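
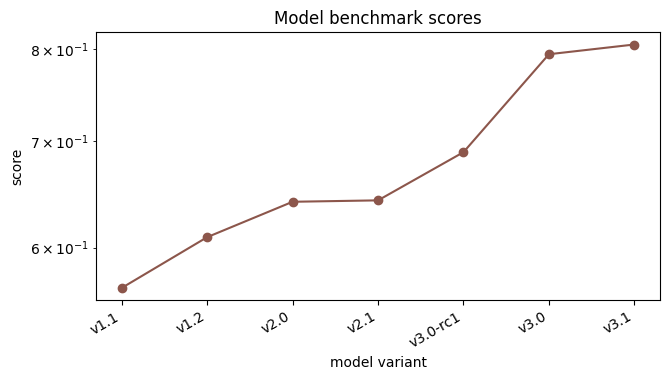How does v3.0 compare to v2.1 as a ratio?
≈ 1.25×

v3.0 ≈ 0.80, v2.1 ≈ 0.64; 0.80/0.64 ≈ 1.25.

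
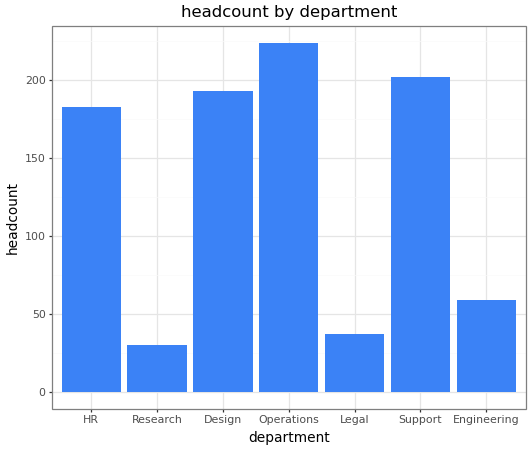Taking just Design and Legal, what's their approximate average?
≈ 120

(200 + 40) / 2 ≈ 120.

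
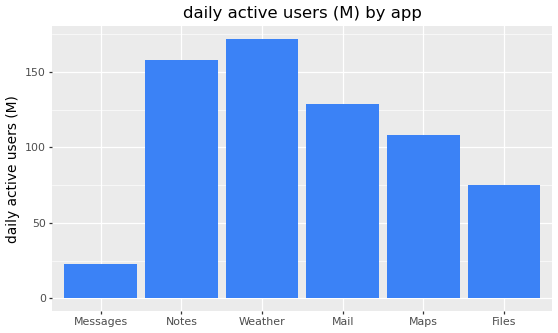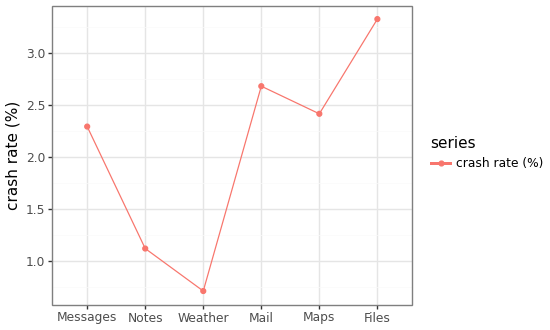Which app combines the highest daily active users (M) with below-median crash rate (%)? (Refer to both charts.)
Chart 2 median crash rate (%) ≈ 2.5; below-median apps: Messages, Notes, Weather. Among those, Weather has the highest daily active users (M) (≈ 180).

Weather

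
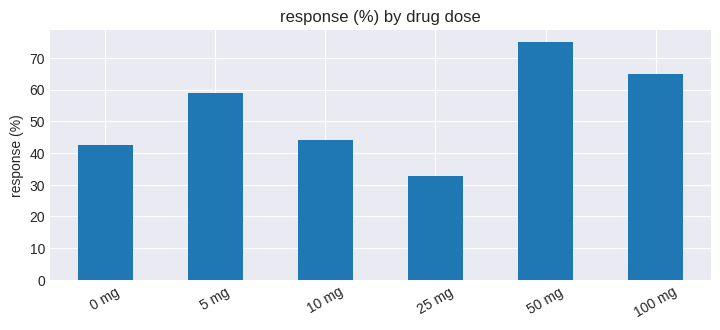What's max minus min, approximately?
≈ 50

Max 50 mg ≈ 80, min 25 mg ≈ 30; range ≈ 50.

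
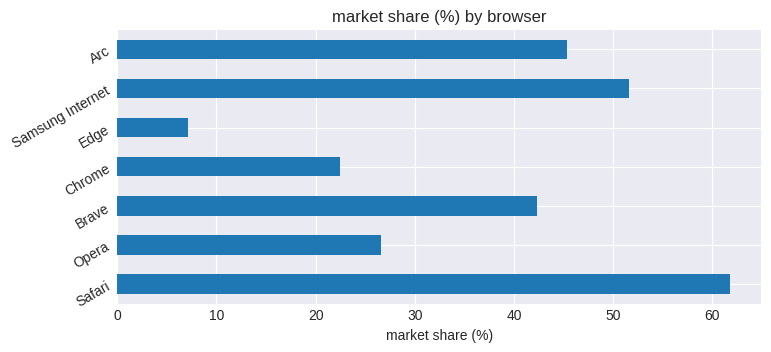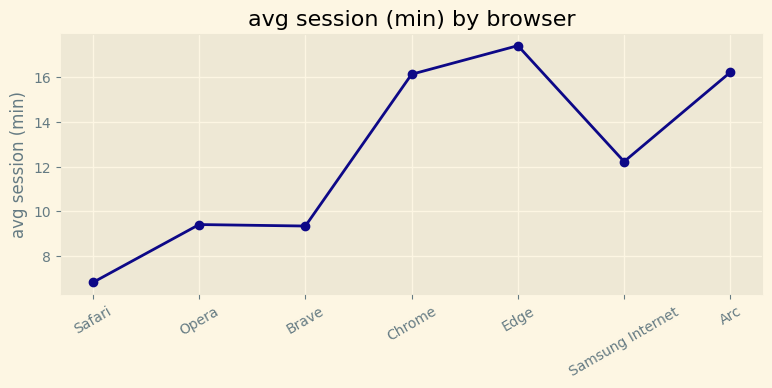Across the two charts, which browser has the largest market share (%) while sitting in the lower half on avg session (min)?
Chart 2 median avg session (min) ≈ 12; below-median browsers: Safari, Opera, Brave. Among those, Safari has the highest market share (%) (≈ 60).

Safari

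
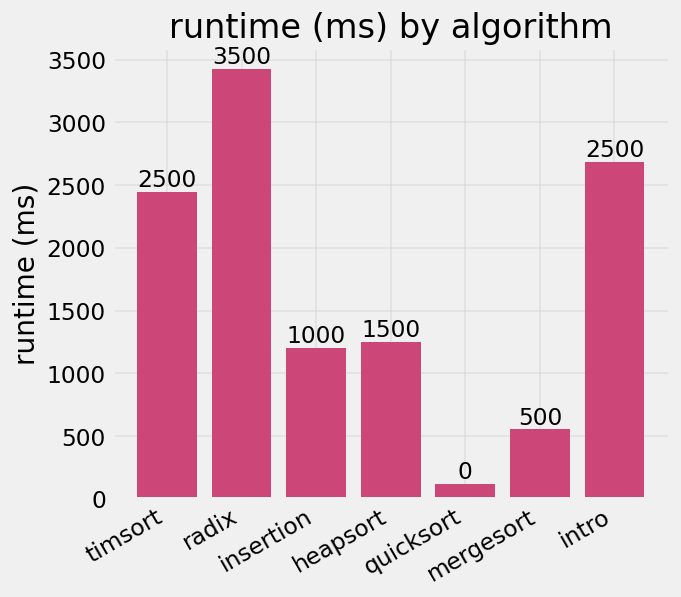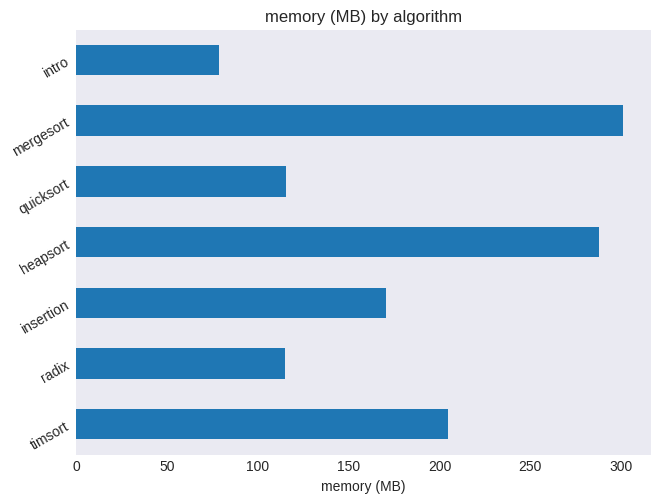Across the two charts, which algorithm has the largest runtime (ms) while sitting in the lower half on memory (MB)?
radix

Chart 2 median memory (MB) ≈ 150; below-median algorithms: radix, quicksort, intro. Among those, radix has the highest runtime (ms) (≈ 3500).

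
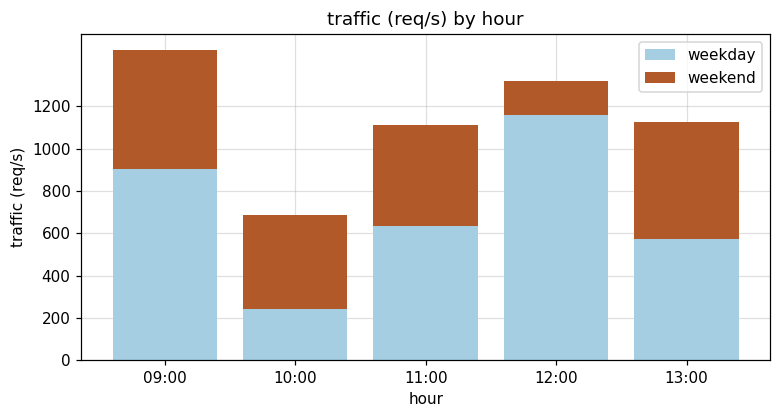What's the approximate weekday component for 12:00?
weekday top ≈ 1200, bottom ≈ 0; segment ≈ 1200.

≈ 1200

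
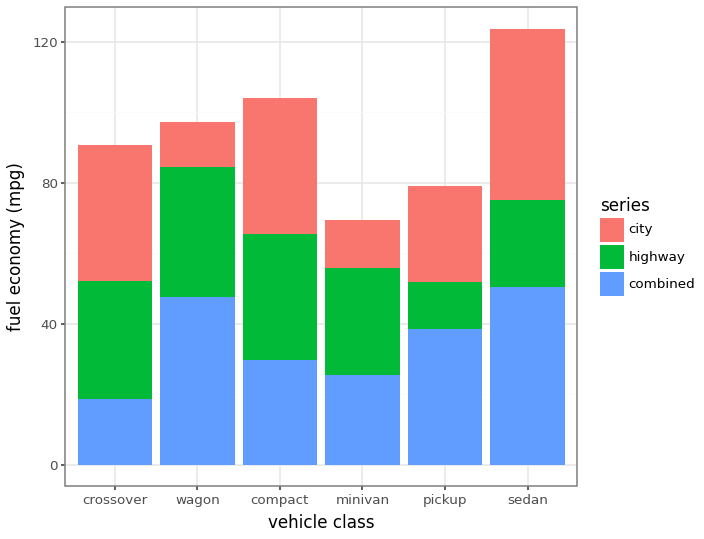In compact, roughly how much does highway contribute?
highway top ≈ 60, bottom ≈ 20; segment ≈ 40.

≈ 40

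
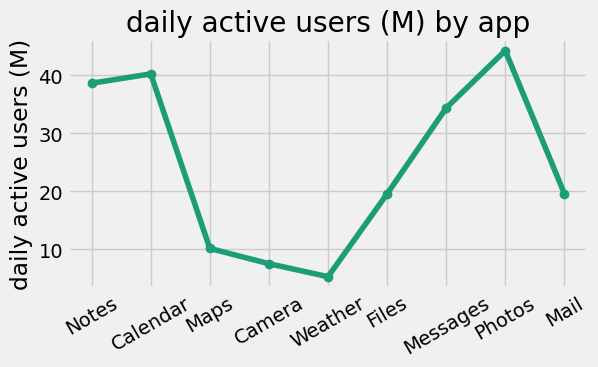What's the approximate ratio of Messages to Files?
≈ 1.75×

Messages ≈ 35, Files ≈ 20; 35/20 ≈ 1.75.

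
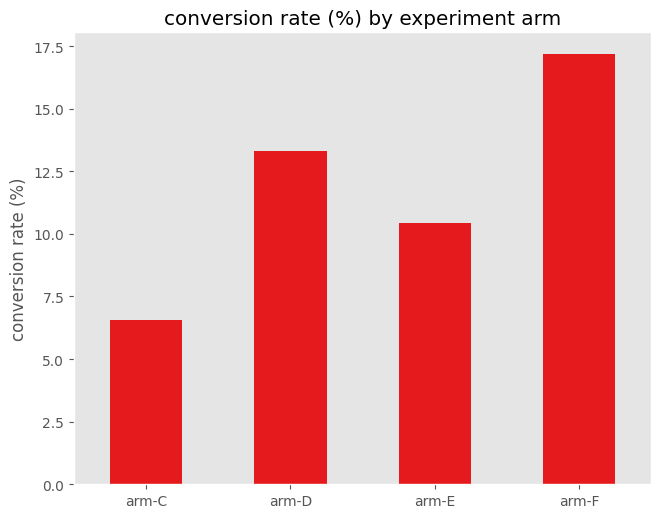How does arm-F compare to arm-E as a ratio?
≈ 1.8×

arm-F ≈ 18, arm-E ≈ 10; 18/10 ≈ 1.8.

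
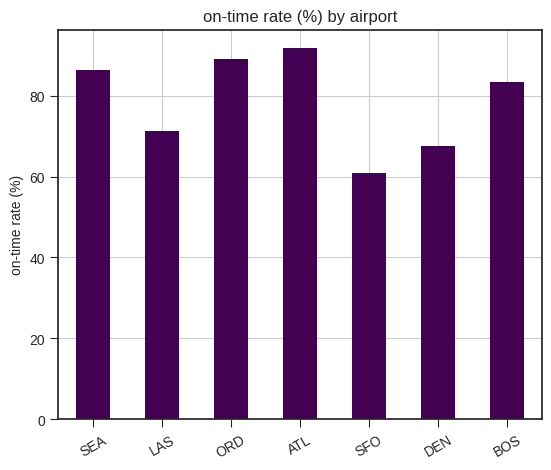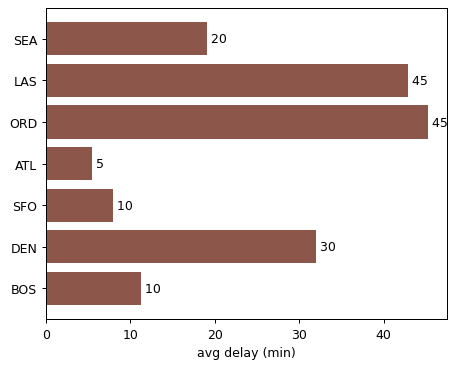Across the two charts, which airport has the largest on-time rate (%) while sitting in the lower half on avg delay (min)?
ATL

Chart 2 median avg delay (min) ≈ 20; below-median airports: ATL, SFO, BOS. Among those, ATL has the highest on-time rate (%) (≈ 90).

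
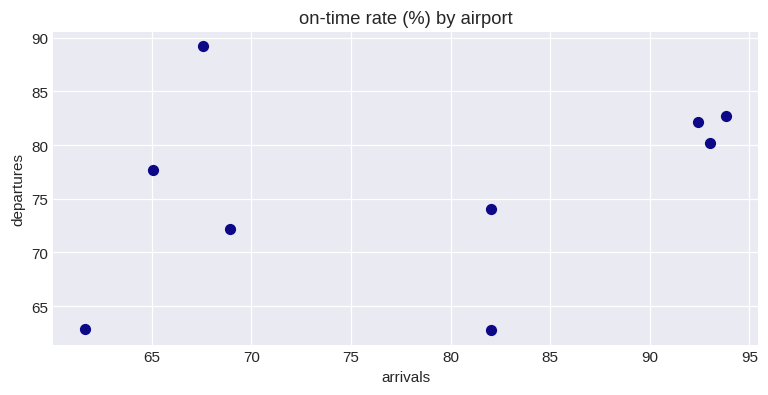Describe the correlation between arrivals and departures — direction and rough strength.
positive, weak

Points are positively correlated; weak (|r| ≈ 0.3).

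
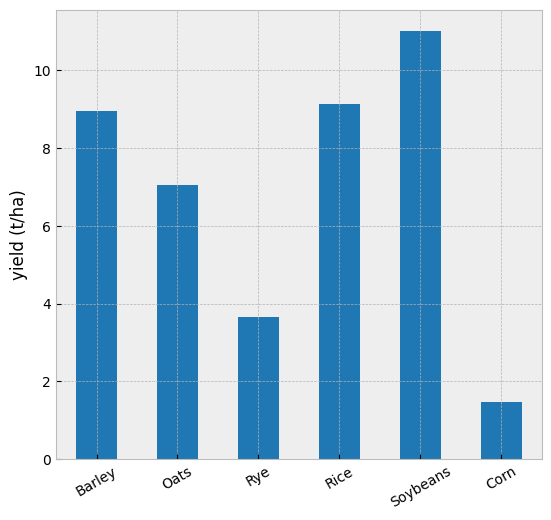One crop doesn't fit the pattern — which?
Corn ≈ 1; the rest sit between ≈ 4 and ≈ 11.

Corn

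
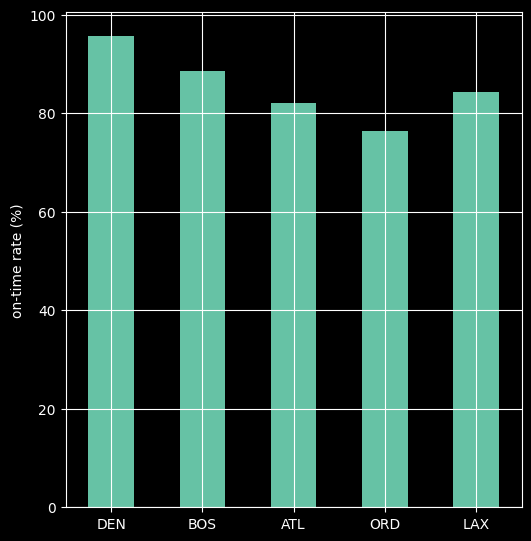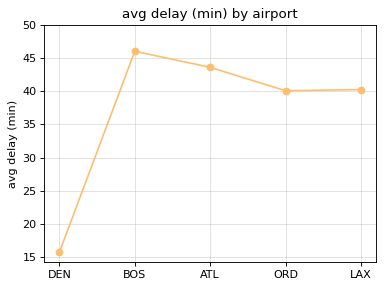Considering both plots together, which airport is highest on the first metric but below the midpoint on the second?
DEN

Chart 2 median avg delay (min) ≈ 40; below-median airports: DEN, ORD. Among those, DEN has the highest on-time rate (%) (≈ 100).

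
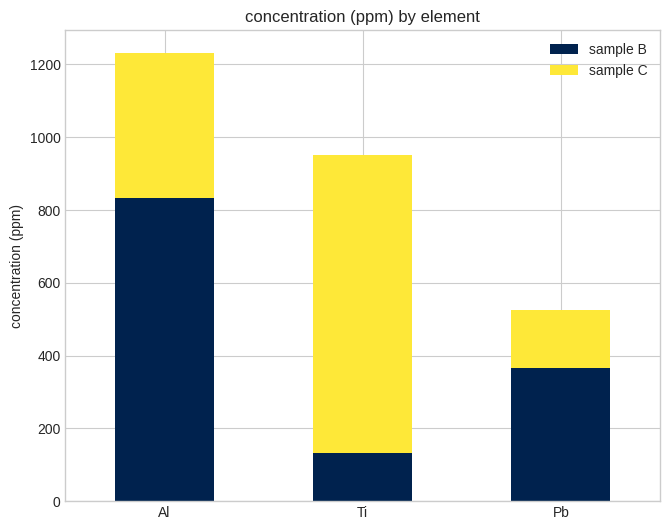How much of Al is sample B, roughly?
sample B top ≈ 800, bottom ≈ 0; segment ≈ 800.

≈ 800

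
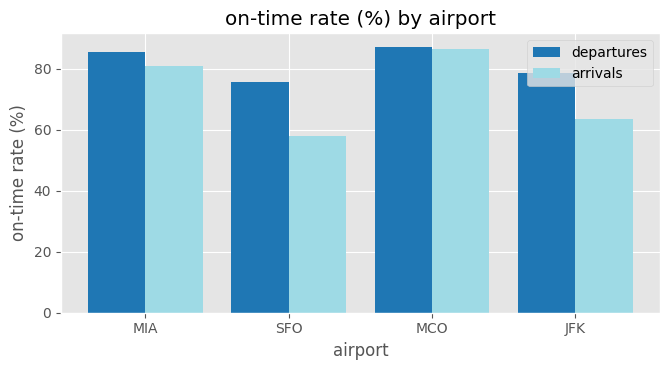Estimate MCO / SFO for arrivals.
≈ 1.5×

MCO ≈ 90, SFO ≈ 60; 90/60 ≈ 1.5.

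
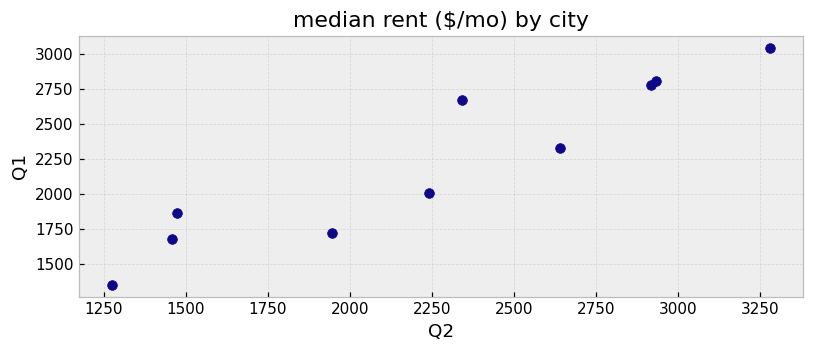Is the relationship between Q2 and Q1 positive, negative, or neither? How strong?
Points are positively correlated; strong (|r| ≈ 0.9).

positive, strong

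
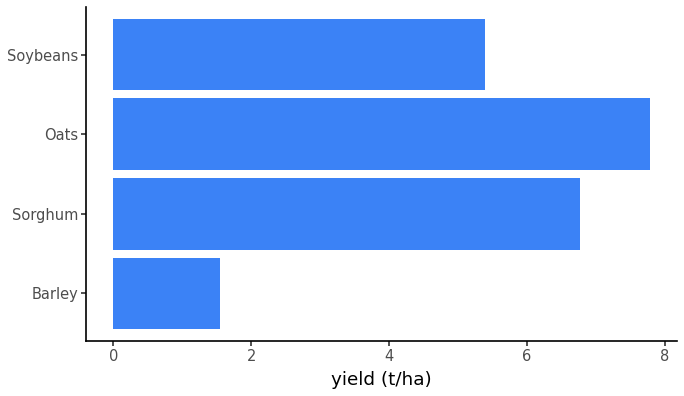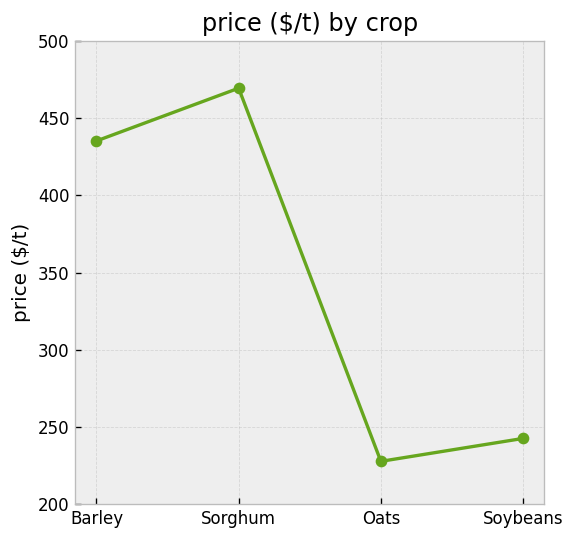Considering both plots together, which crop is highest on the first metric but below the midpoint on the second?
Oats

Chart 2 median price ($/t) ≈ 350; below-median crops: Oats, Soybeans. Among those, Oats has the highest yield (t/ha) (≈ 8).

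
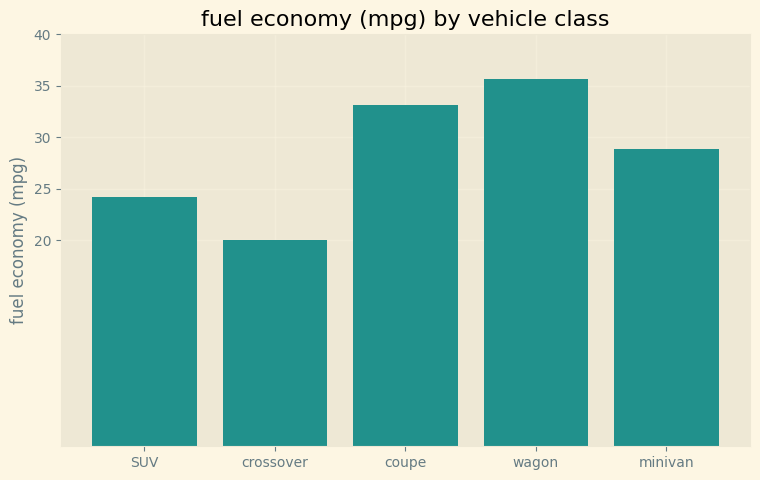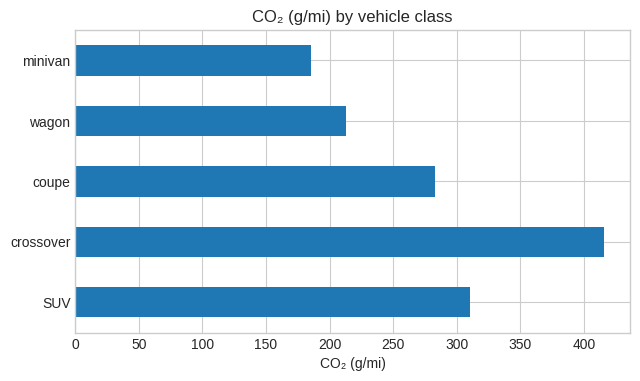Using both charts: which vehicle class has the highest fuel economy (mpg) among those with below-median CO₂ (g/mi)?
Chart 2 median CO₂ (g/mi) ≈ 300; below-median vehicle classes: wagon, minivan. Among those, wagon has the highest fuel economy (mpg) (≈ 35).

wagon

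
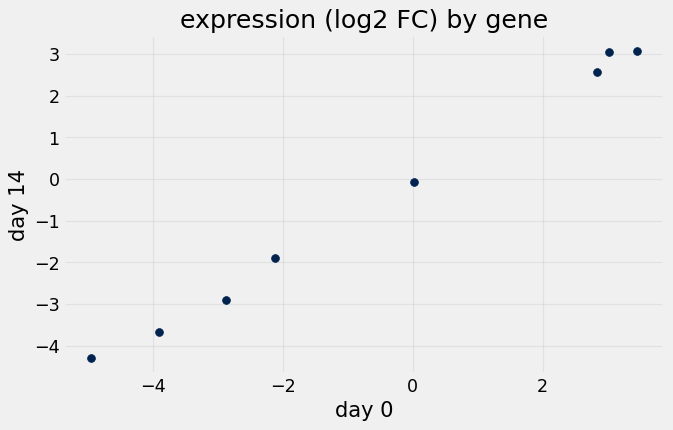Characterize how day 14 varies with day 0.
Points are positively correlated; strong (|r| ≈ 1.0).

positive, strong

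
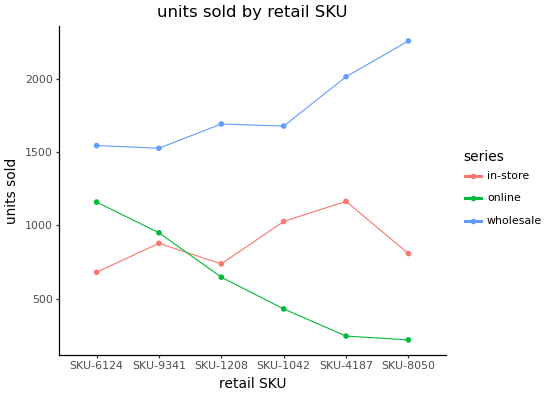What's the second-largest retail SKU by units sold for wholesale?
SKU-4187

Top 3 for wholesale: SKU-8050 ≈ 2200, SKU-4187 ≈ 2000, SKU-1208 ≈ 1600.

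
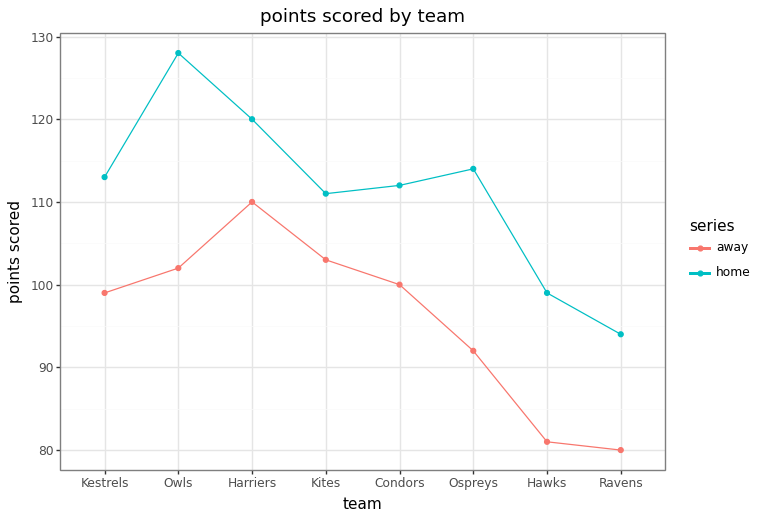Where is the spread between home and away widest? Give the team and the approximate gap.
Owls, ≈ 30

Owls: home ≈ 130, away ≈ 100 → gap ≈ 30. Next-largest (Ospreys) is only ≈ 25.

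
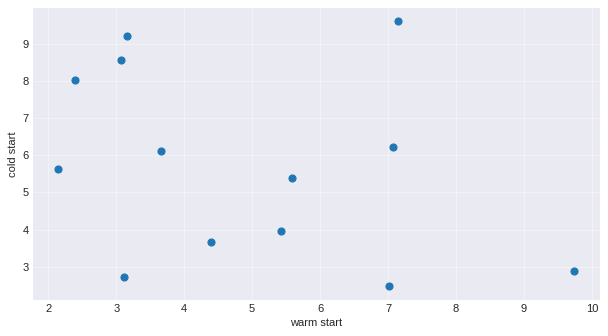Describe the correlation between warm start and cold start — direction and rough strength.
negative, weak

Points are negatively correlated; weak (|r| ≈ 0.3).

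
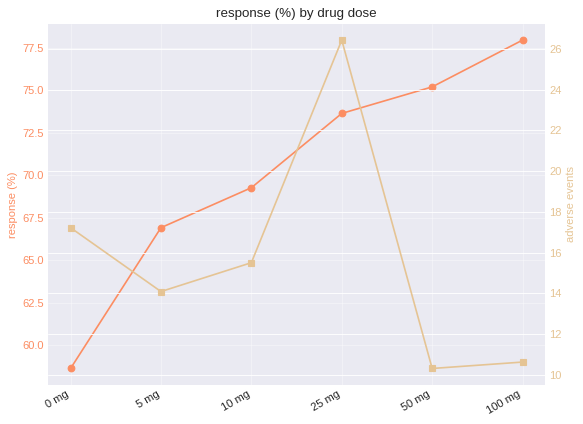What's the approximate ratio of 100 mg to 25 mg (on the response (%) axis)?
100 mg ≈ 78, 25 mg ≈ 74; 78/74 ≈ 1.05.

≈ 1.05×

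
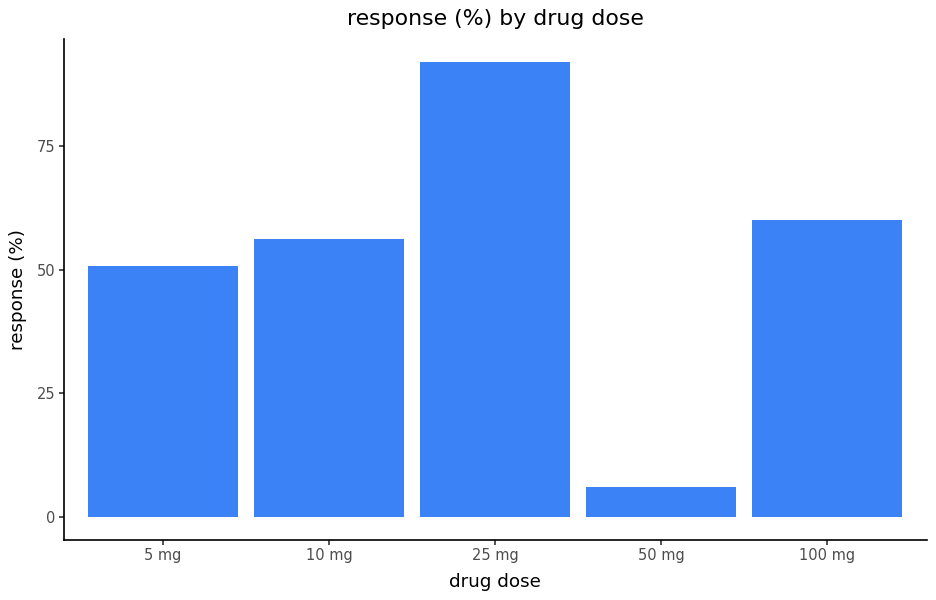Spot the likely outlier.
50 mg

50 mg ≈ 10; the rest sit between ≈ 50 and ≈ 90.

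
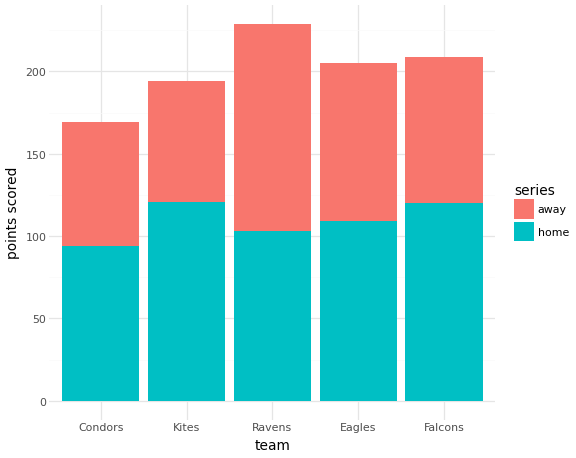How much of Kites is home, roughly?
≈ 120

home top ≈ 120, bottom ≈ 0; segment ≈ 120.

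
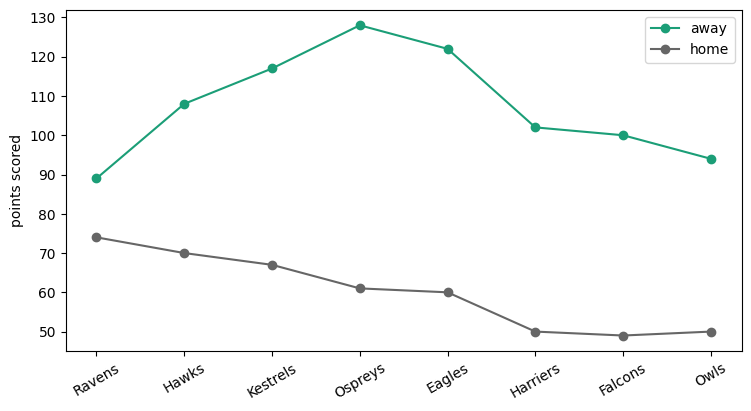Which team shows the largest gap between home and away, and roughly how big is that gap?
Ospreys: home ≈ 60, away ≈ 130 → gap ≈ 70. Next-largest (Eagles) is only ≈ 60.

Ospreys, ≈ 70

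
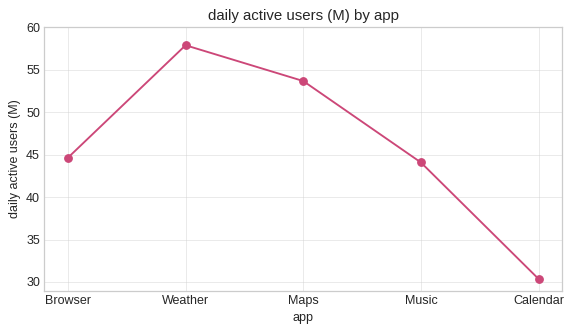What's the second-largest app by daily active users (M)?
Maps

Top 3: Weather ≈ 60, Maps ≈ 55, Browser ≈ 45.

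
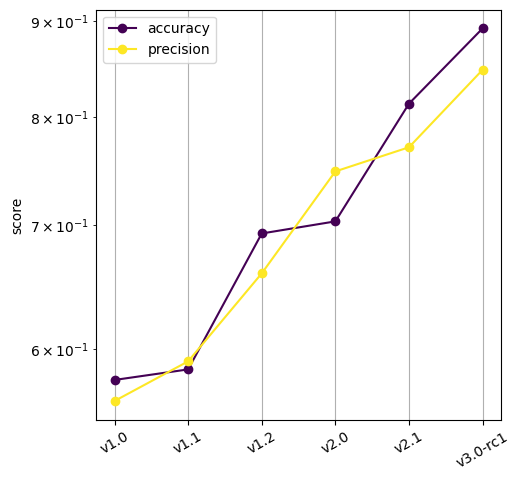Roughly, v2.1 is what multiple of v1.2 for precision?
v2.1 ≈ 0.75, v1.2 ≈ 0.65; 0.75/0.65 ≈ 1.15.

≈ 1.15×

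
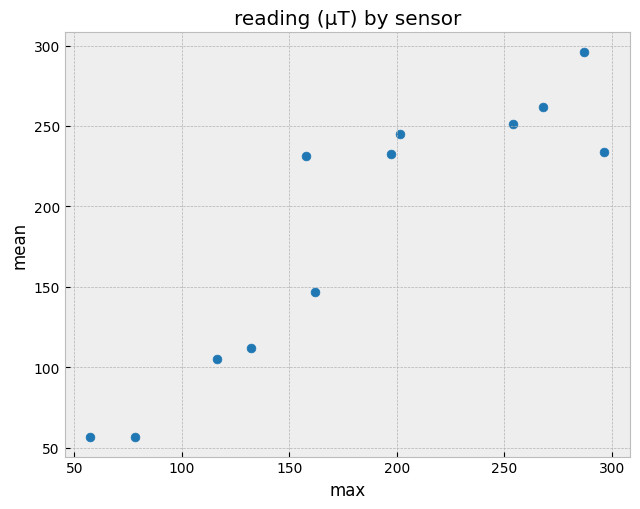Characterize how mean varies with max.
positive, strong

Points are positively correlated; strong (|r| ≈ 0.9).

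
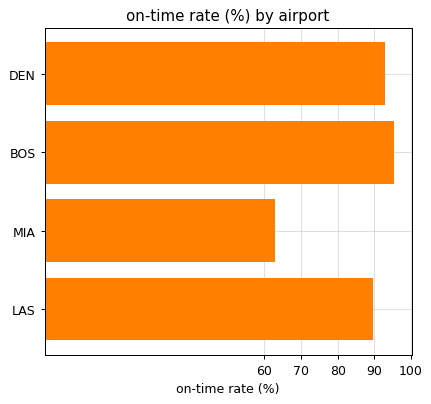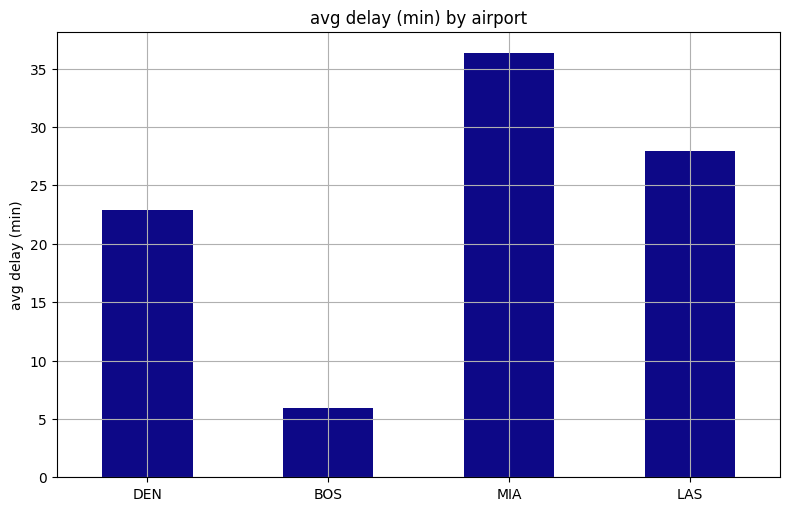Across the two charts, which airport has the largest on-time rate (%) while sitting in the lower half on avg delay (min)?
BOS

Chart 2 median avg delay (min) ≈ 25; below-median airports: DEN, BOS. Among those, BOS has the highest on-time rate (%) (≈ 100).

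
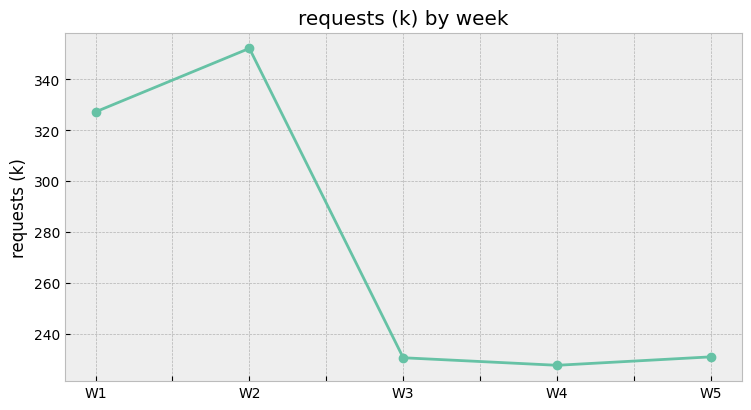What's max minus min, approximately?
Max W2 ≈ 360, min W4 ≈ 220; range ≈ 140.

≈ 140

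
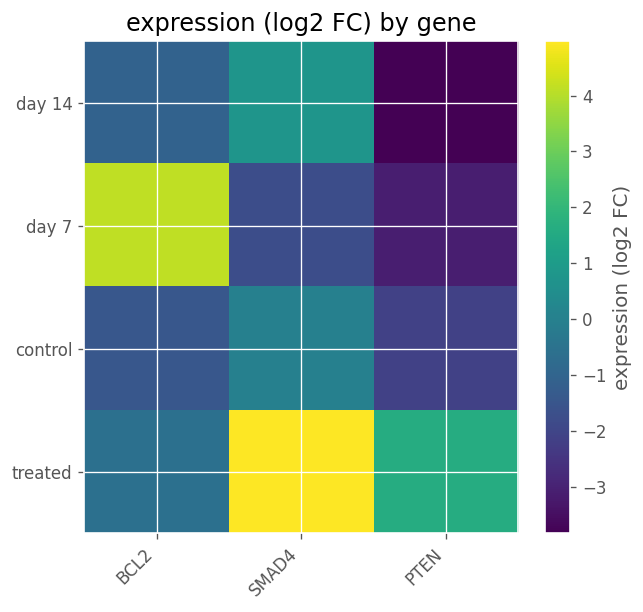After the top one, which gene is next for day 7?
Top 3 for day 7: BCL2 ≈ 4, SMAD4 ≈ -2, PTEN ≈ -3.

SMAD4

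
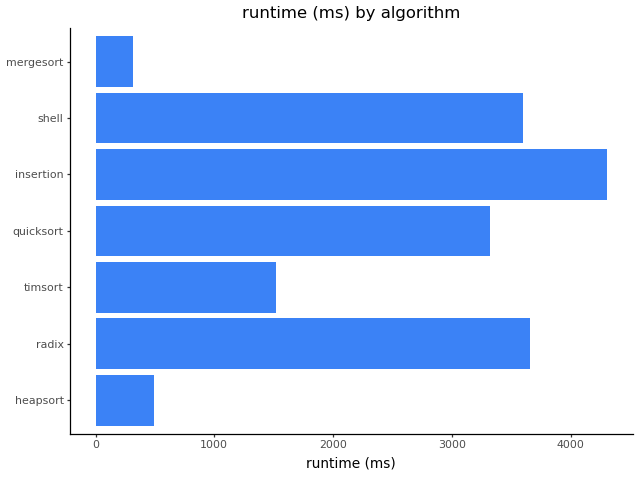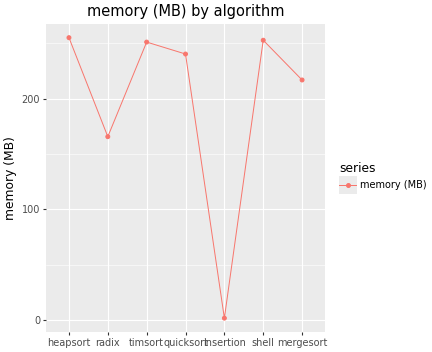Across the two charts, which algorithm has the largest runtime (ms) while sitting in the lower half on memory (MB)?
Chart 2 median memory (MB) ≈ 250; below-median algorithms: radix, insertion, mergesort. Among those, insertion has the highest runtime (ms) (≈ 4500).

insertion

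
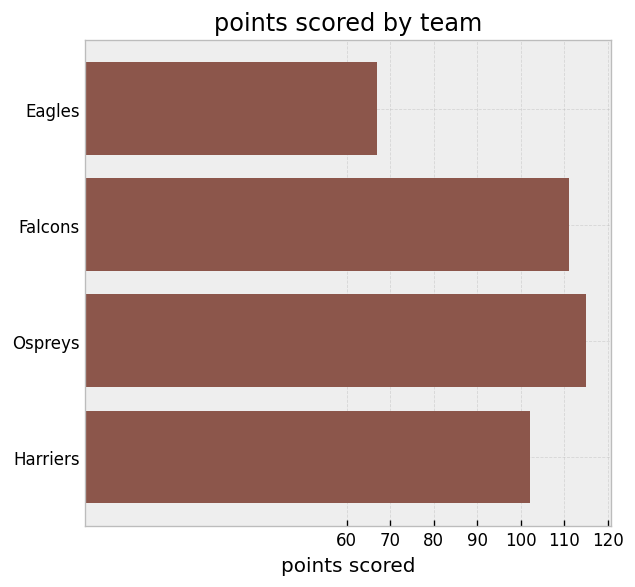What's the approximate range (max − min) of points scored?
Max Ospreys ≈ 120, min Eagles ≈ 70; range ≈ 50.

≈ 50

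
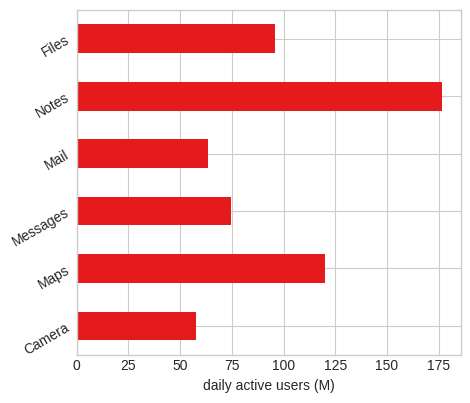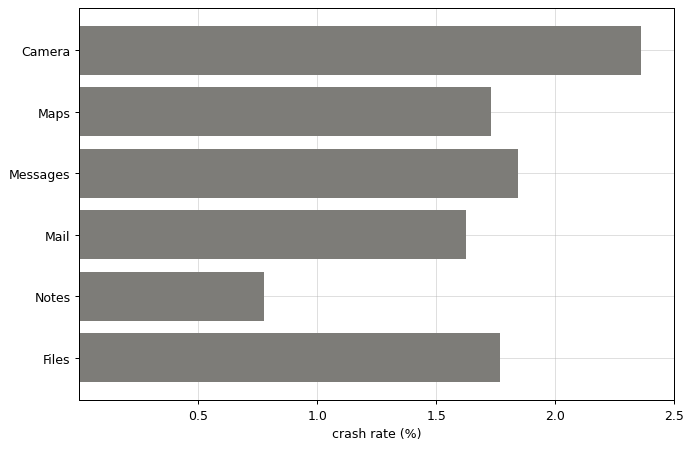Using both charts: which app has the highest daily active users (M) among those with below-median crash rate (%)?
Chart 2 median crash rate (%) ≈ 1.5; below-median apps: Maps, Mail, Notes. Among those, Notes has the highest daily active users (M) (≈ 180).

Notes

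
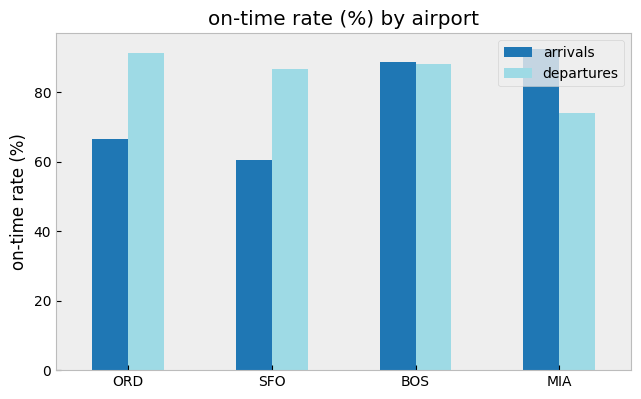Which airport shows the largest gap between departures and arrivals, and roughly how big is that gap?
SFO, ≈ 30 %

SFO: departures ≈ 90, arrivals ≈ 60 → gap ≈ 30. Next-largest (ORD) is only ≈ 20.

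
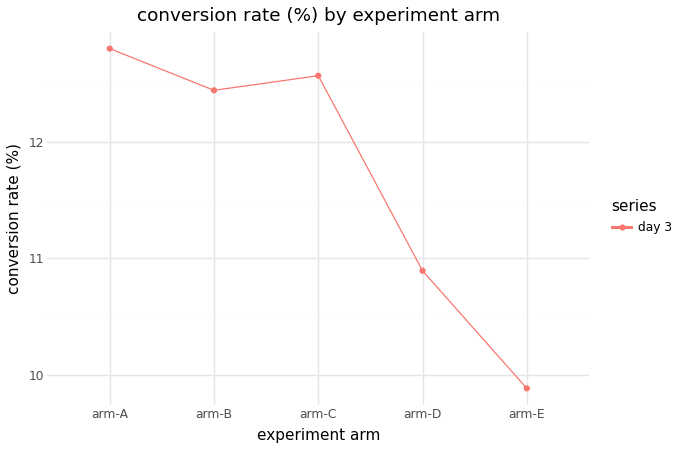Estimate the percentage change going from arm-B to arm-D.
≈ -12%

arm-B ≈ 12.5, arm-D ≈ 11.0; (11.0 − 12.5) / 12.5 ≈ -12%.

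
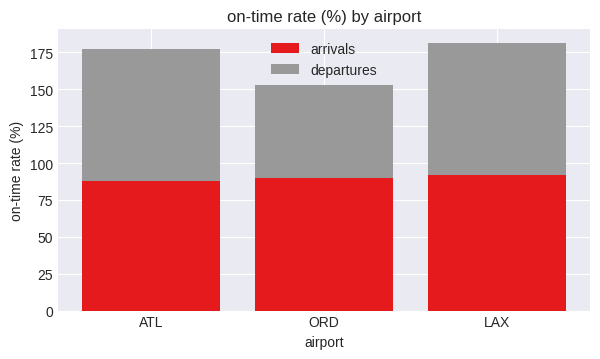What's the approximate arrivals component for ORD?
≈ 80

arrivals top ≈ 80, bottom ≈ 0; segment ≈ 80.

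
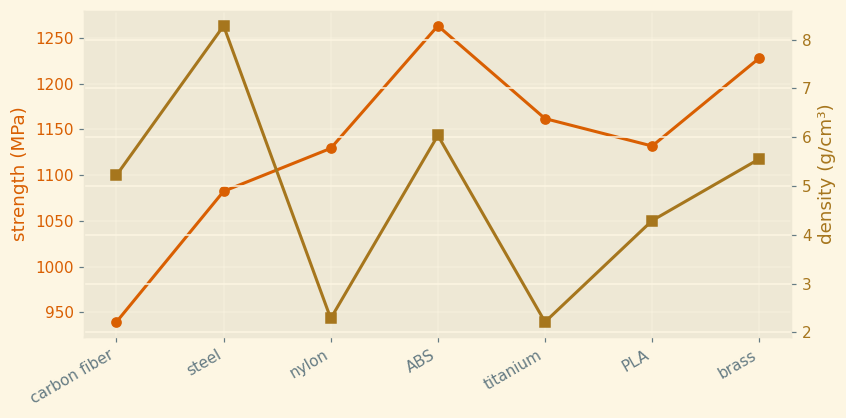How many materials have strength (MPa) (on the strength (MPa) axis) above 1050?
Above 1050: steel, nylon, ABS, titanium, PLA, brass.

6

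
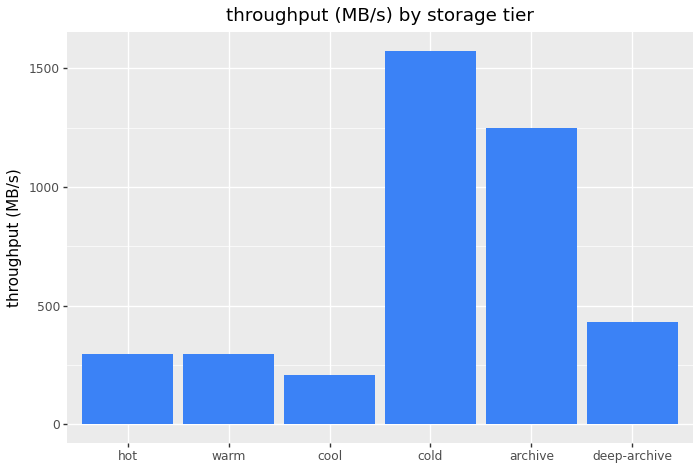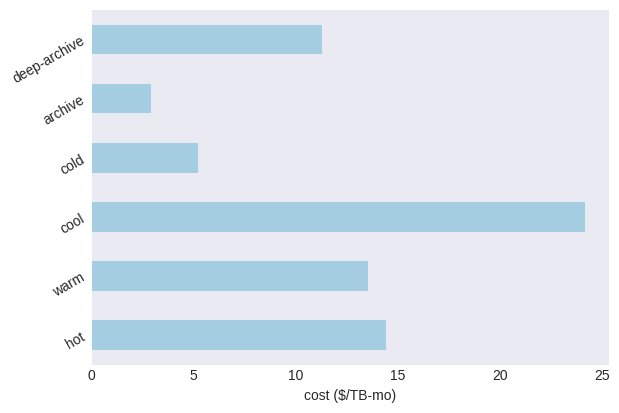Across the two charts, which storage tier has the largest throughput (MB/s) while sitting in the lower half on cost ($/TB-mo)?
cold

Chart 2 median cost ($/TB-mo) ≈ 10; below-median storage tiers: cold, archive, deep-archive. Among those, cold has the highest throughput (MB/s) (≈ 1600).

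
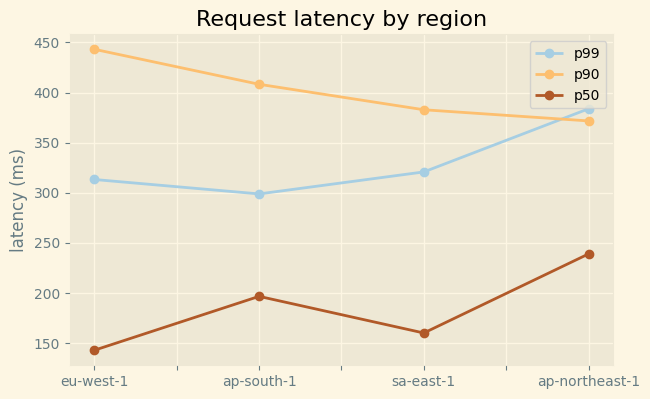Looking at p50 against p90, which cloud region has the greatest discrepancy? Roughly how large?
eu-west-1: p50 ≈ 150, p90 ≈ 450 → gap ≈ 300. Next-largest (sa-east-1) is only ≈ 250.

eu-west-1, ≈ 300 ms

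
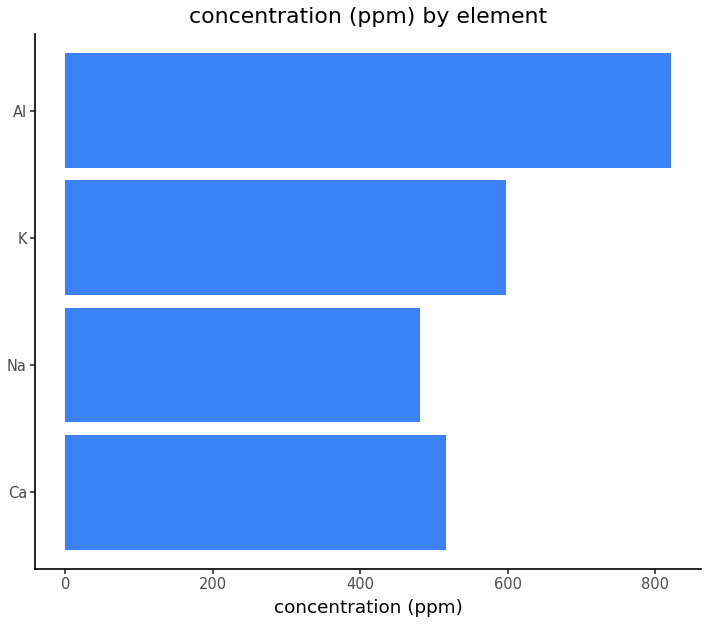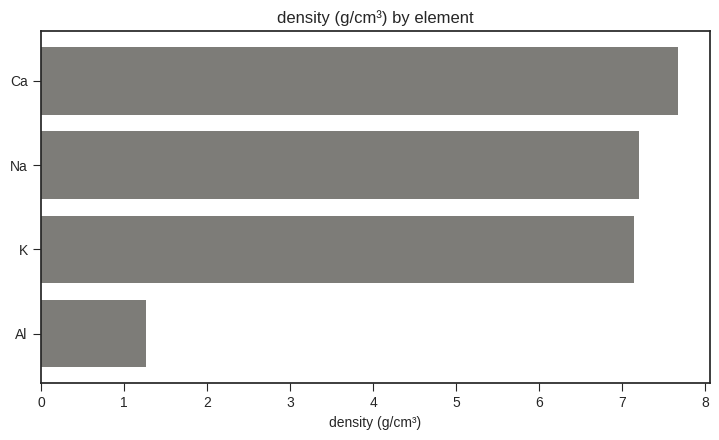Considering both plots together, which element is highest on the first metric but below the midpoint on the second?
Chart 2 median density (g/cm³) ≈ 7; below-median elements: K, Al. Among those, Al has the highest concentration (ppm) (≈ 800).

Al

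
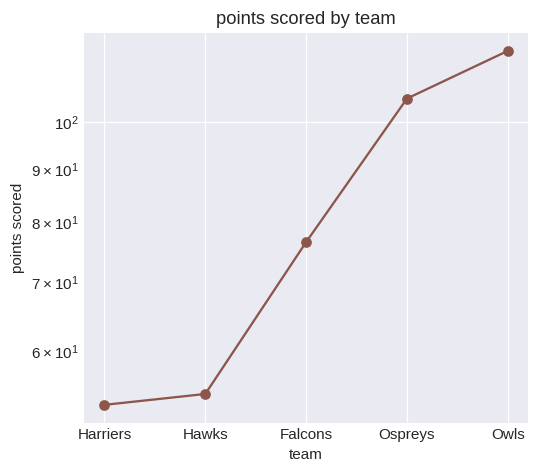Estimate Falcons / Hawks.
≈ 1.6×

Falcons ≈ 80, Hawks ≈ 50; 80/50 ≈ 1.6.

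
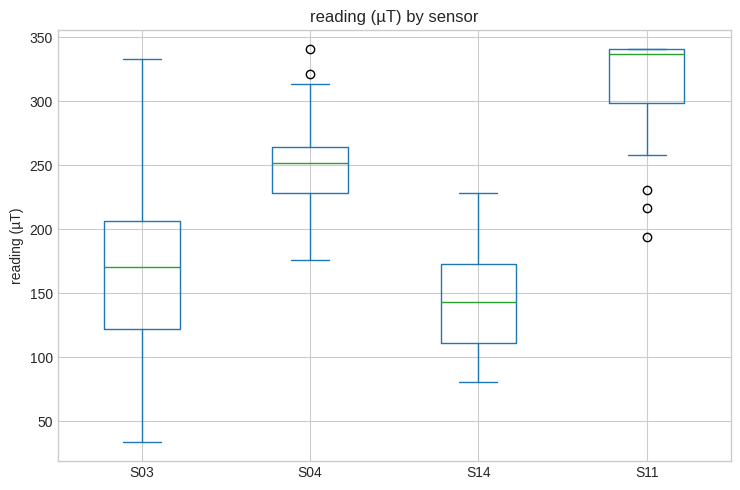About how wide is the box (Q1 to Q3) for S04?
Q3 ≈ 260, Q1 ≈ 220; IQR ≈ 40.

≈ 40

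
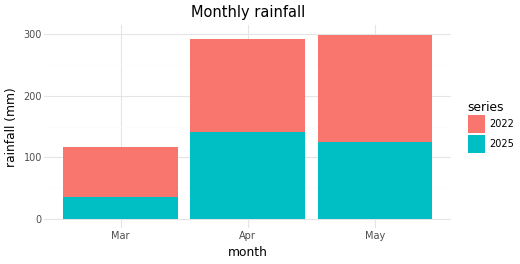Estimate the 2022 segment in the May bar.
≈ 175

2022 top ≈ 300, bottom ≈ 125; segment ≈ 175.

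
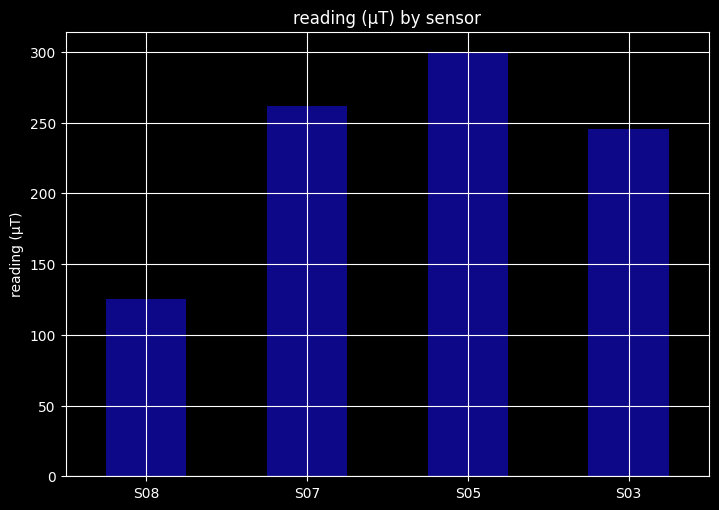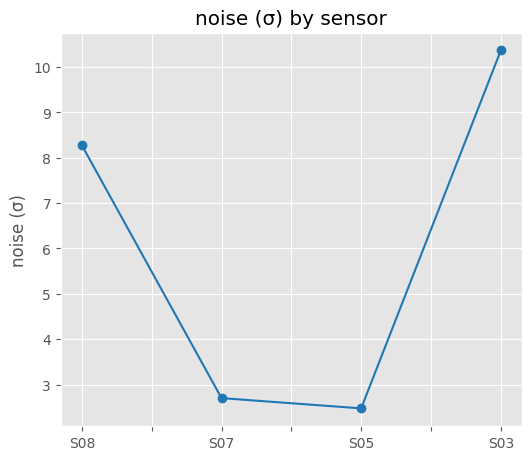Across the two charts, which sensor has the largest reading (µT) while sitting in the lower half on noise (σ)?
S05

Chart 2 median noise (σ) ≈ 5; below-median sensors: S07, S05. Among those, S05 has the highest reading (µT) (≈ 300).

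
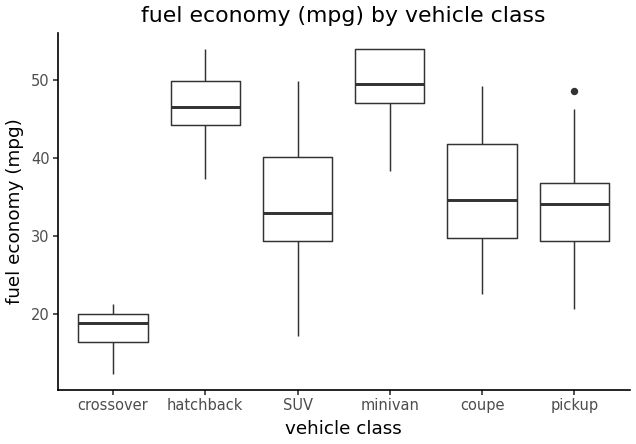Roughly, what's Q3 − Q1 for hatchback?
Q3 ≈ 50, Q1 ≈ 45; IQR ≈ 5.

≈ 5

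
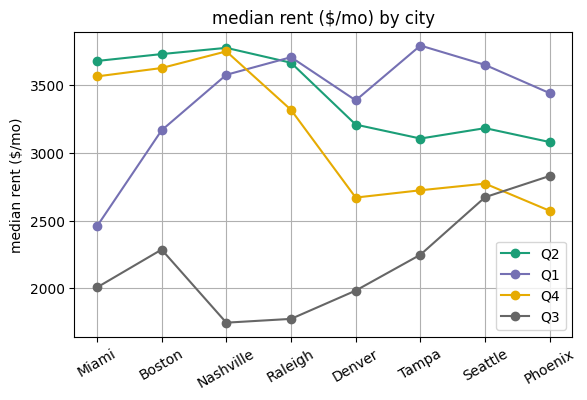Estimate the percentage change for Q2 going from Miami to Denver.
Miami ≈ 3600, Denver ≈ 3200; (3200 − 3600) / 3600 ≈ -11.1%.

≈ -11.1%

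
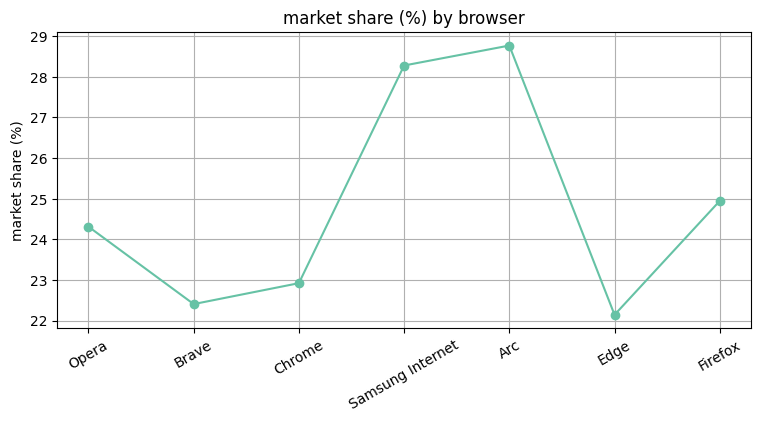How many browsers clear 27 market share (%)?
2

Above 27: Samsung Internet, Arc.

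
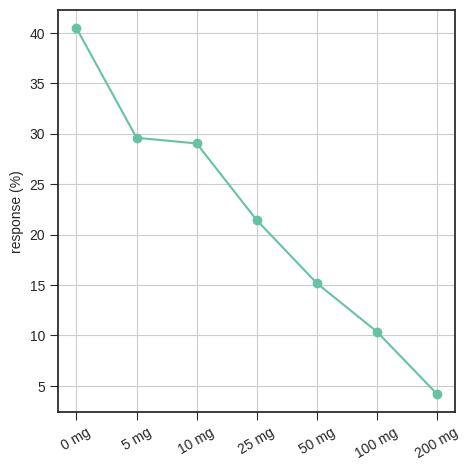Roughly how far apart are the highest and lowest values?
Max 0 mg ≈ 40, min 200 mg ≈ 5; range ≈ 35.

≈ 35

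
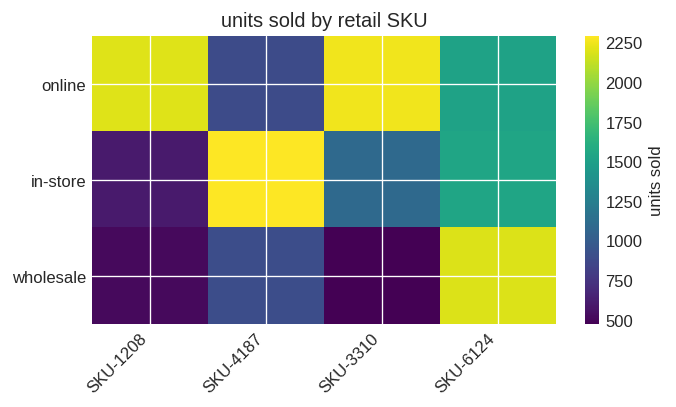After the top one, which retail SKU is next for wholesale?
Top 3 for wholesale: SKU-6124 ≈ 2200, SKU-4187 ≈ 800, SKU-1208 ≈ 600.

SKU-4187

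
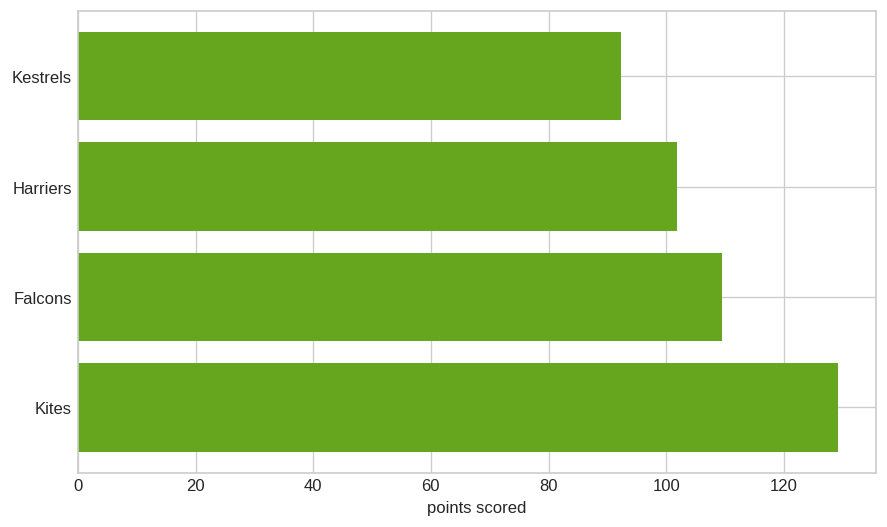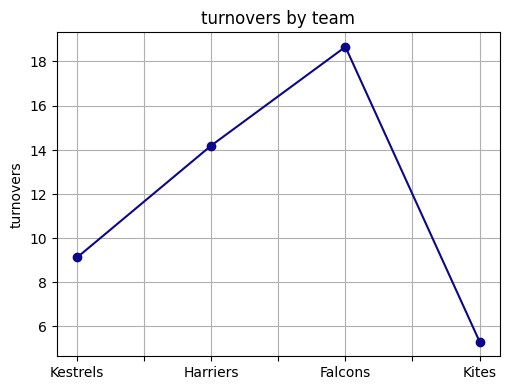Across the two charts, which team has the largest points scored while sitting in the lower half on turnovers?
Kites

Chart 2 median turnovers ≈ 12; below-median teams: Kestrels, Kites. Among those, Kites has the highest points scored (≈ 120).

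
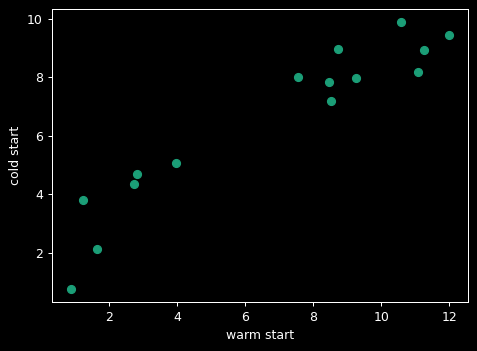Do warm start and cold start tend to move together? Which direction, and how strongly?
positive, strong

Points are positively correlated; strong (|r| ≈ 0.9).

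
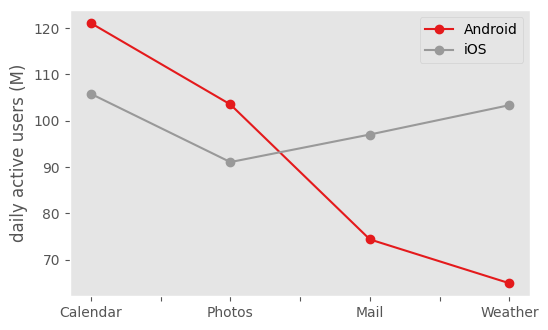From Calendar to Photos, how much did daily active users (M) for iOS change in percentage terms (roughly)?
Calendar ≈ 105, Photos ≈ 90; (90 − 105) / 105 ≈ -14.3%.

≈ -14.3%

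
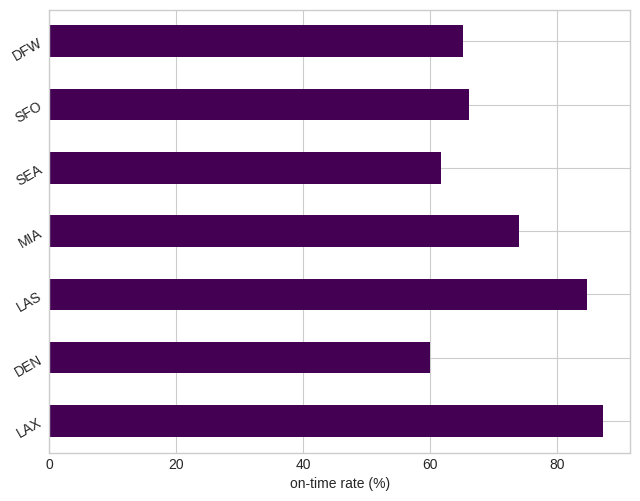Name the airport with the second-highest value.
Top 3: LAX ≈ 90, LAS ≈ 80, MIA ≈ 70.

LAS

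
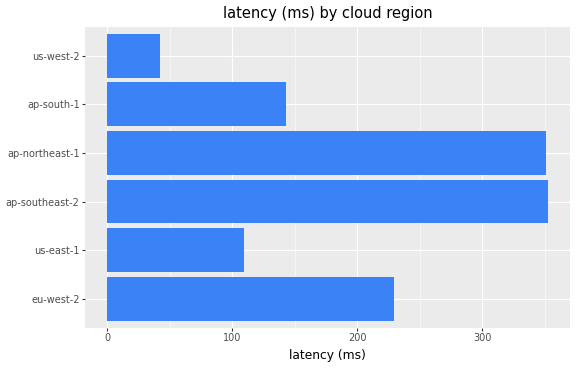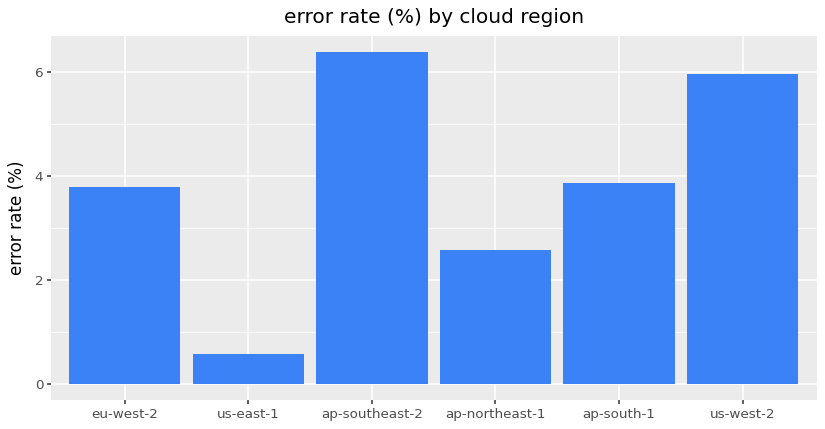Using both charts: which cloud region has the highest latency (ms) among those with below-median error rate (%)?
Chart 2 median error rate (%) ≈ 4; below-median cloud regions: eu-west-2, us-east-1, ap-northeast-1. Among those, ap-northeast-1 has the highest latency (ms) (≈ 350).

ap-northeast-1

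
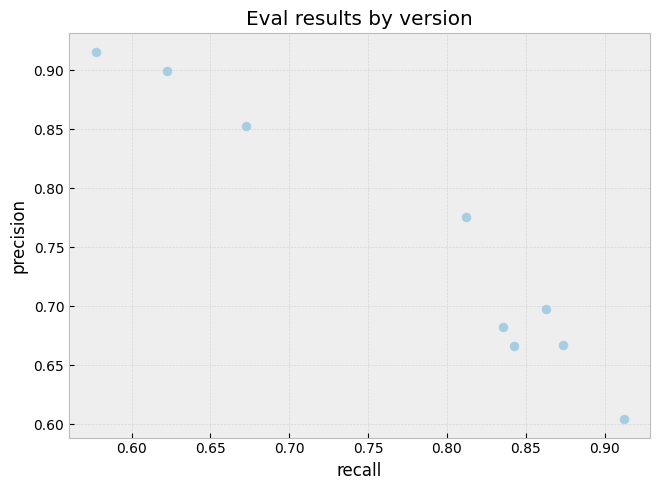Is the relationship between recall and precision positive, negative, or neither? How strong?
Points are negatively correlated; strong (|r| ≈ 1.0).

negative, strong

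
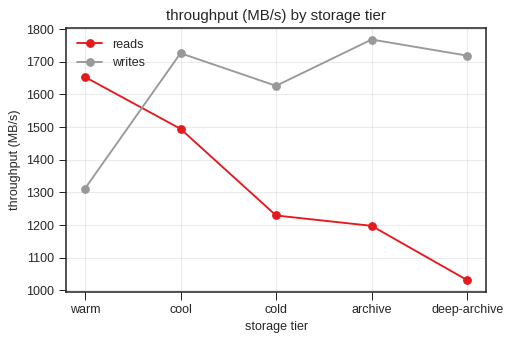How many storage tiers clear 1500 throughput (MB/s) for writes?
Above 1500: cool, cold, archive, deep-archive.

4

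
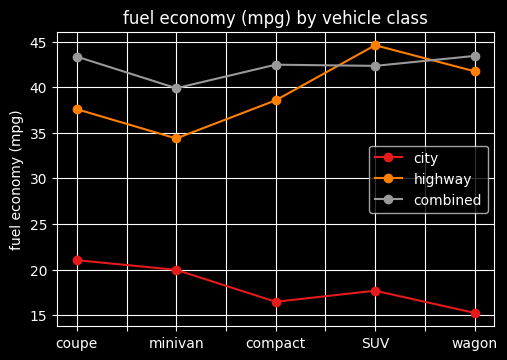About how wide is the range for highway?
≈ 10

Max SUV ≈ 45, min minivan ≈ 35; range ≈ 10.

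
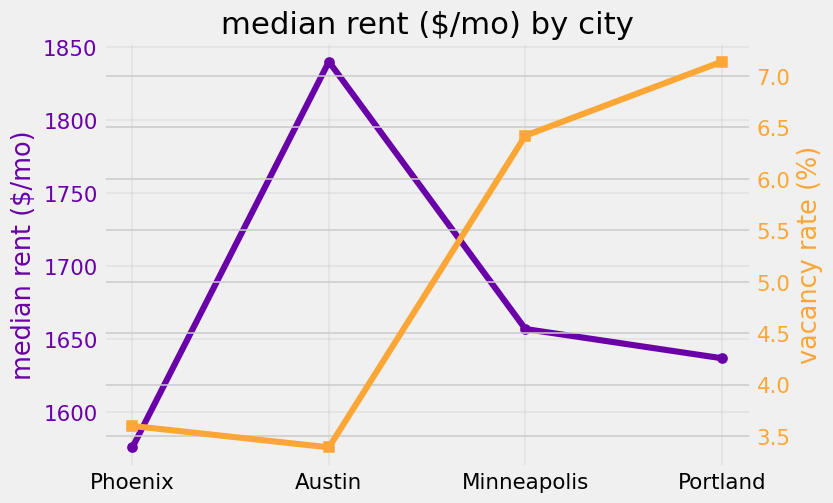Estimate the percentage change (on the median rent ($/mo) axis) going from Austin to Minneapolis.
Austin ≈ 1850, Minneapolis ≈ 1650; (1650 − 1850) / 1850 ≈ -10.8%.

≈ -10.8%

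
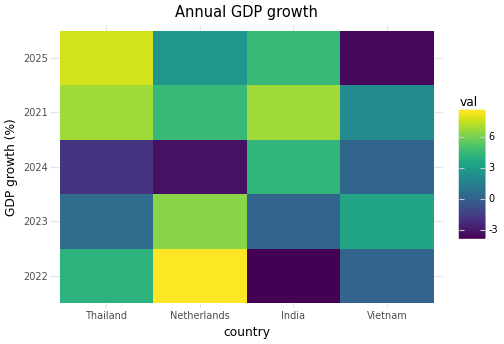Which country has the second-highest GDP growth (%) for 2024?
Top 3 for 2024: India ≈ 4, Vietnam ≈ 0, Thailand ≈ -2.

Vietnam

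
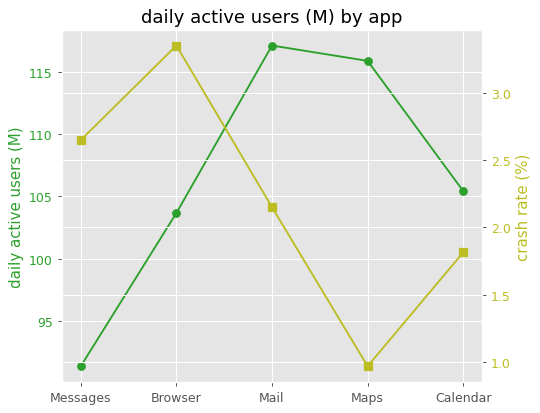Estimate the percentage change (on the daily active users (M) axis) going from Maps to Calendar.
≈ -8.7%

Maps ≈ 115, Calendar ≈ 105; (105 − 115) / 115 ≈ -8.7%.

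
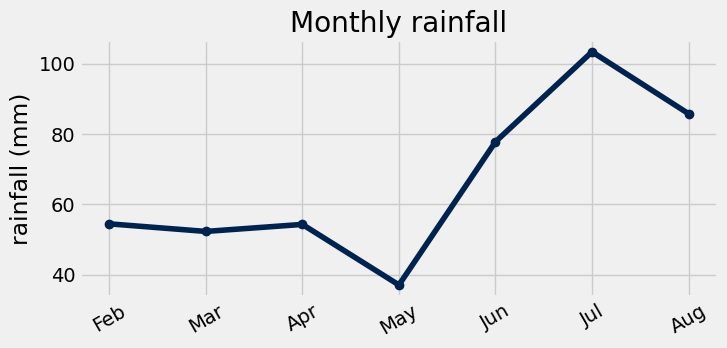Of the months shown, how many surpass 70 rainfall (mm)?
3

Above 70: Jun, Jul, Aug.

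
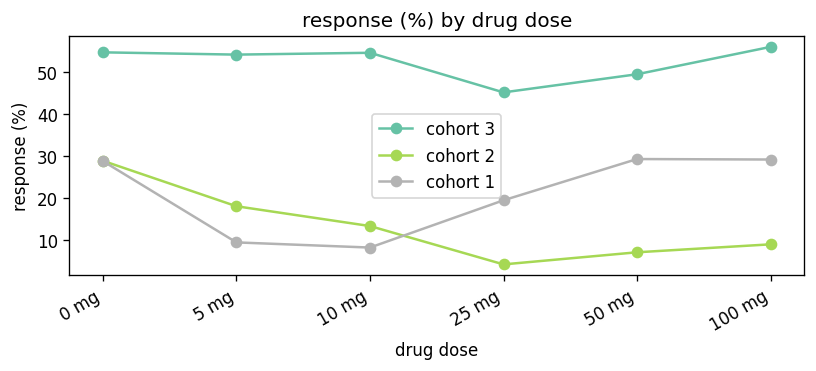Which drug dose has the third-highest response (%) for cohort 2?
10 mg

Top 4 for cohort 2: 0 mg ≈ 30, 5 mg ≈ 20, 10 mg ≈ 15, 100 mg ≈ 10.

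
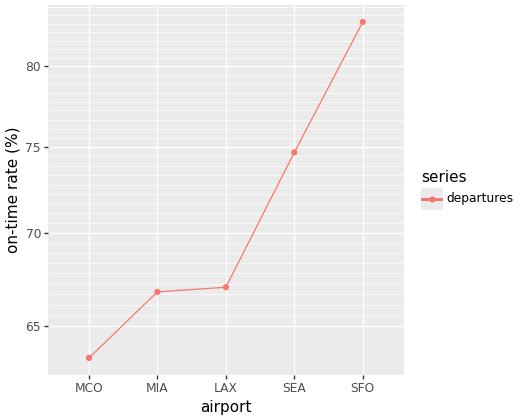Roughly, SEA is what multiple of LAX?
SEA ≈ 74, LAX ≈ 68; 74/68 ≈ 1.09.

≈ 1.09×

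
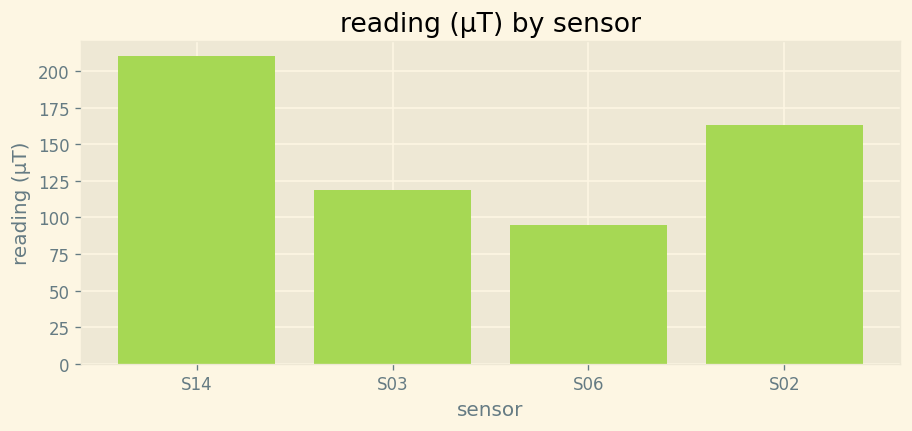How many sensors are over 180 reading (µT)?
1

Above 180: S14.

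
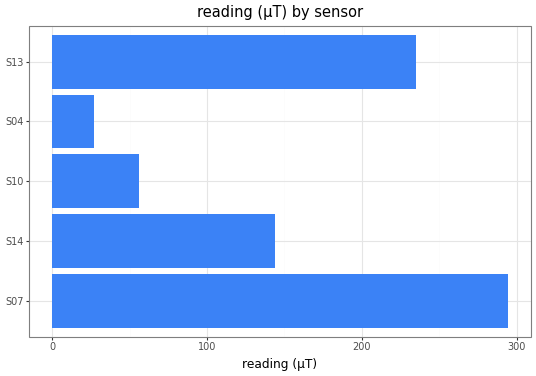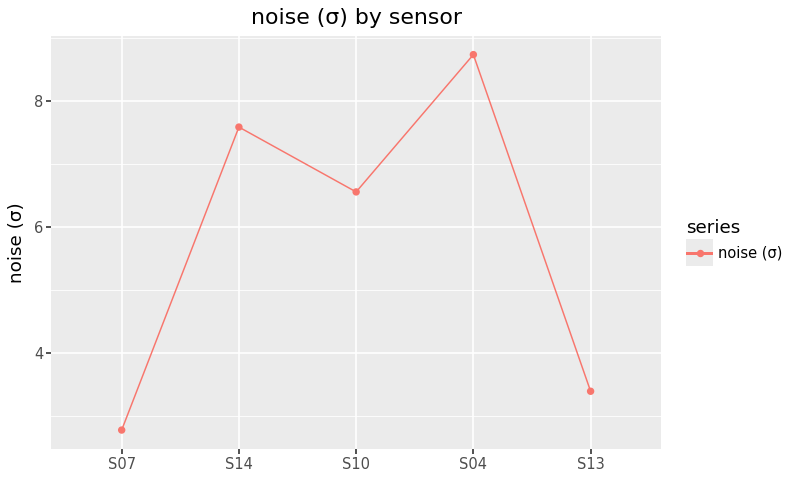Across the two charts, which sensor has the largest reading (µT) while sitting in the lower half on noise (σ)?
Chart 2 median noise (σ) ≈ 7; below-median sensors: S07, S13. Among those, S07 has the highest reading (µT) (≈ 300).

S07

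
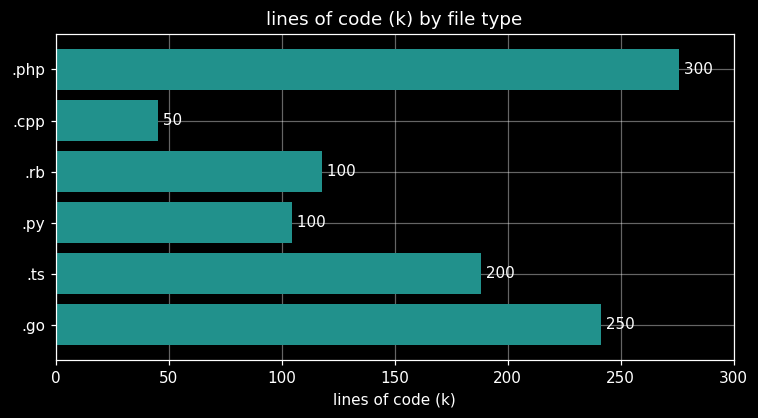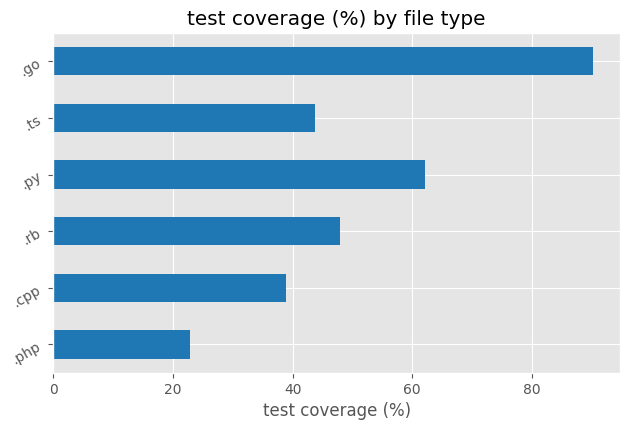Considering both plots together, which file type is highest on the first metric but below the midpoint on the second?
Chart 2 median test coverage (%) ≈ 50; below-median file types: .php, .cpp, .ts. Among those, .php has the highest lines of code (k) (≈ 300).

.php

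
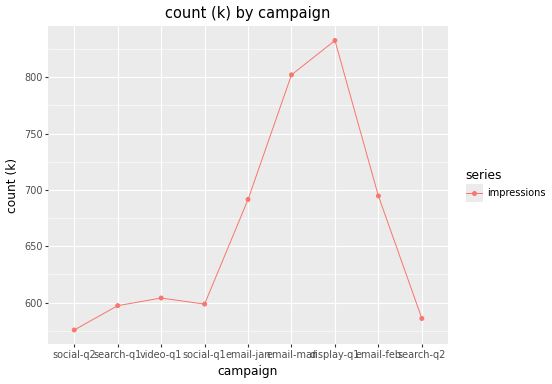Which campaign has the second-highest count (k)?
Top 3: display-q1 ≈ 825, email-mar ≈ 800, email-feb ≈ 700.

email-mar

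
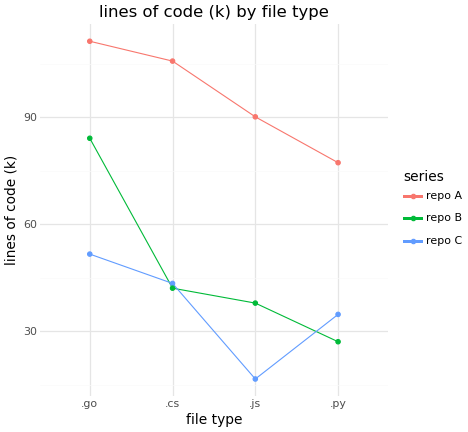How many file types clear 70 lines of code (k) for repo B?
Above 70: .go.

1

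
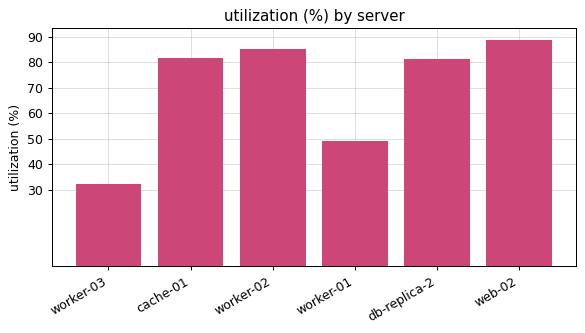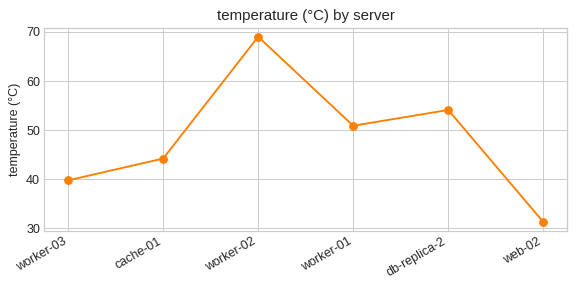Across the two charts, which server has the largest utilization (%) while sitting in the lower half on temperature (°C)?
web-02

Chart 2 median temperature (°C) ≈ 50; below-median servers: worker-03, cache-01, web-02. Among those, web-02 has the highest utilization (%) (≈ 90).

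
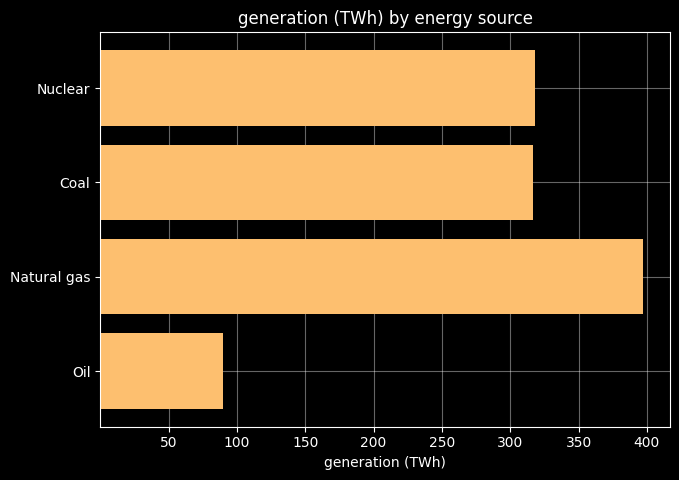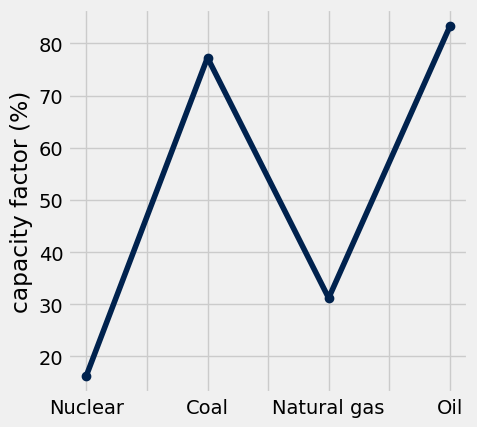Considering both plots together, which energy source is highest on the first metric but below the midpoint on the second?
Natural gas

Chart 2 median capacity factor (%) ≈ 50; below-median energy sources: Nuclear, Natural gas. Among those, Natural gas has the highest generation (TWh) (≈ 400).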